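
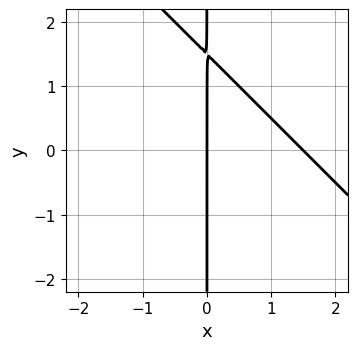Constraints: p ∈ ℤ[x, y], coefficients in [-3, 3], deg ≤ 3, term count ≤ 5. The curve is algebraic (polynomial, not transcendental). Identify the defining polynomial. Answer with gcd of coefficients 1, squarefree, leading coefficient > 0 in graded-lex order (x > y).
2*x^2 + 2*x*y - 3*x

(a) The degree is 2 — a generic line meets the curve in up to 2 points.
(b) Observable constraints: the visible y-axis segment lies entirely on the curve; it meets the x-axis at x = 0 (among the integer gridlines).
(c) Matching integer coefficients to the picture gives p.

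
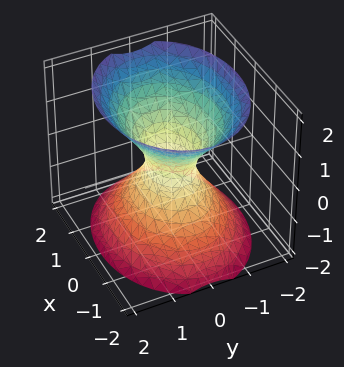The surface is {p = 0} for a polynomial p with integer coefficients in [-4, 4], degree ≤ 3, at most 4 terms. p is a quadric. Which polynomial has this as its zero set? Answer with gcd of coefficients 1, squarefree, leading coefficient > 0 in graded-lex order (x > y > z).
First, deg p = 2.
Then, symmetries: it's symmetric under y → −y, forcing even powers of y; it's symmetric under z → −z, forcing even powers of z; mirror symmetry x ↦ −x ⇒ only even powers of x.
Next, checking where it meets the axes: the surface avoids every integer z-axis point in the box.
Finally, assembling these constraints gives the stated polynomial.

2*x^2 + 3*y^2 - 2*z^2 - 1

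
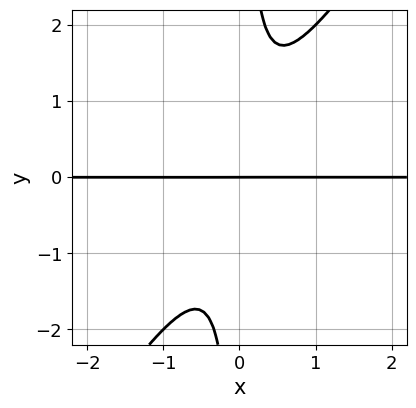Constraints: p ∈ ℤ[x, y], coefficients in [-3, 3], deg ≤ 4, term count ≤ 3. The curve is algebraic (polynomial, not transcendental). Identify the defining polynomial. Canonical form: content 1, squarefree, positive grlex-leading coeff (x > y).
1. The degree is 3 — no degree-2 curve has this shape.
2. Against the integer gridlines: one y-axis crossing is at y = 0; every point of the x-axis in the box is on the curve.
3. Assembling these constraints gives the stated polynomial.

3*x^2*y - 2*x*y^2 + y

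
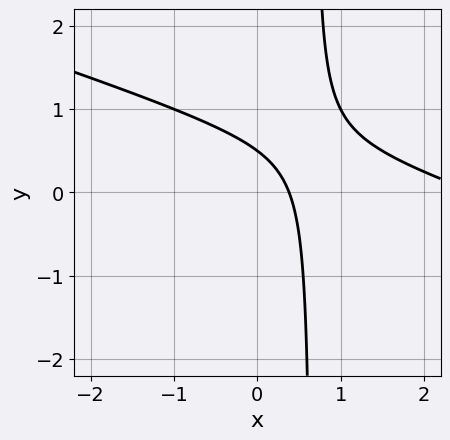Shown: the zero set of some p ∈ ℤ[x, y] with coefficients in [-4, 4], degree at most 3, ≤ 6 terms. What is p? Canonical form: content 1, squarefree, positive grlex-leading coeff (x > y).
1. deg p = 2. The shape is more complex than any degree-1 curve.
2. Putting this together gives p.

x^2 + 3*x*y - 3*x - 2*y + 1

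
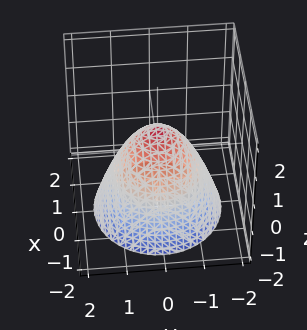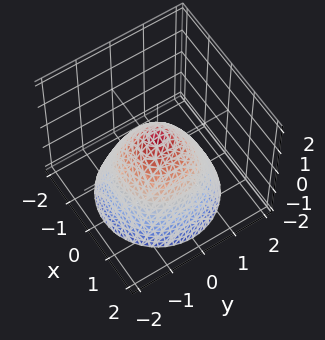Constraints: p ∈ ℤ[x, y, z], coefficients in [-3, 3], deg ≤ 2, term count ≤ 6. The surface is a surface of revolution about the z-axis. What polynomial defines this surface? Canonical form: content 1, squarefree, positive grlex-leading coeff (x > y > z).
3*x^2 + 3*y^2 + 3*z - 2

deg p = 2. No degree-1 surface has this shape.
Symmetries: rotational symmetry about the z-axis ⇒ p depends on x, y only through x² + y².
From the axis intercepts and sections: a circular section at z = 0 has radius between 0 and 1.
The integer polynomial consistent with all of this is the stated p.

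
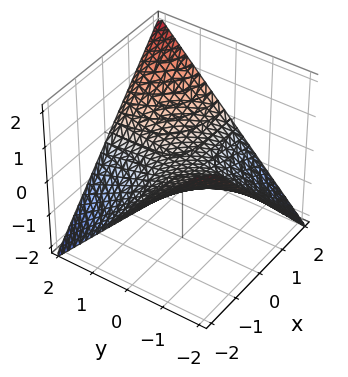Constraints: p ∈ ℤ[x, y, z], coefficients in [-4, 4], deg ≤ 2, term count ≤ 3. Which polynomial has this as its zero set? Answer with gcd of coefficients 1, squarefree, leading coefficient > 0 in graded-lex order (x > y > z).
x*y - 2*z

The degree is 2 — a saddle surface; a quadric.
Observable constraints: the visible x-axis segment lies entirely on the surface; it meets the z-axis at z = 0 (among the integer gridlines); every point of the y-axis in the box is on the surface.
Assembling these constraints gives the stated polynomial.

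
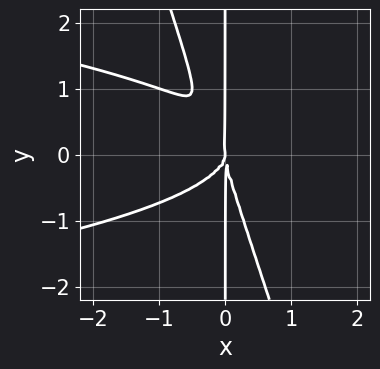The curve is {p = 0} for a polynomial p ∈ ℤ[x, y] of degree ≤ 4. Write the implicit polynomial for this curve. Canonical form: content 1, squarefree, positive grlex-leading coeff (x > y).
3*x^2*y^2 + x*y^3 + 2*x^3

First, the degree is 4 — no degree-3 curve has this shape.
Next, from the axis intercepts and sections: every point of the y-axis in the box is on the curve; it crosses the x-axis at the gridline x = 0.
Finally, these observations pin down the coefficients.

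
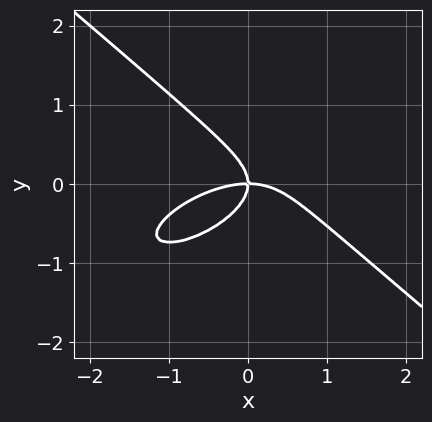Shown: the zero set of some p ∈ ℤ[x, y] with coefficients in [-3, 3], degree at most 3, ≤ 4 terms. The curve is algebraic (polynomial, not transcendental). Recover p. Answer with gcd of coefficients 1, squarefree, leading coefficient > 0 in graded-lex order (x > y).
First, deg p = 3.
Next, from the visible intercepts: it crosses the x-axis at the gridline x = 0; one y-axis crossing is at y = 0.
Finally, assembling these constraints gives the stated polynomial.

x^3 - x^2*y + 3*y^3 + 2*x*y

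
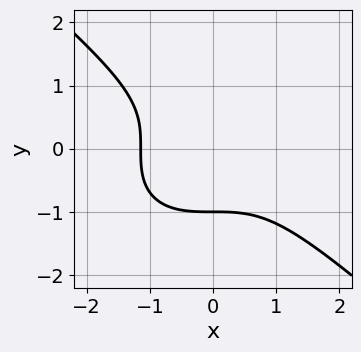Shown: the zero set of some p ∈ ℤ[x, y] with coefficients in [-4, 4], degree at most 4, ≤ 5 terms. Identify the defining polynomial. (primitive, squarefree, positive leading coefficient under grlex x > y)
2*x^3 + 3*y^3 + 3

Degree: a generic line meets the curve in up to 3 points, so deg p = 3.
From the axis intercepts and sections: one y-axis crossing is at y = -1.
Assembling these constraints gives the stated polynomial.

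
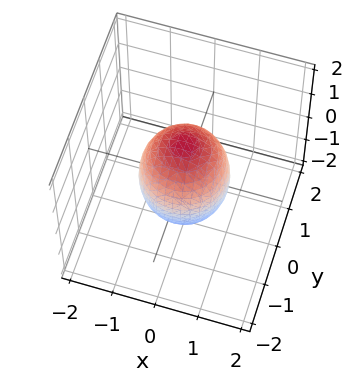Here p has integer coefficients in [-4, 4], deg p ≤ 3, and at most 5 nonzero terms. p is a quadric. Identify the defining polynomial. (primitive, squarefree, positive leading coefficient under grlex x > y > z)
2*x^2 + 2*y^2 + z^2 - 2

1. The degree is 2 — a closed, bounded, convex surface; a quadric.
2. Symmetry: every cross-section ⟂ z is a circle, so x, y appear only via x² + y²; the z ↦ −z reflection is a symmetry, so z appears only in even powers.
3. From the axis intercepts and sections: a circular section at z = -1 has radius between 0 and 1; the y-axis gridline crossings are at y ∈ {-1, 1}; the x-axis gridline crossings are at x ∈ {-1, 1}.
4. These observations pin down the coefficients.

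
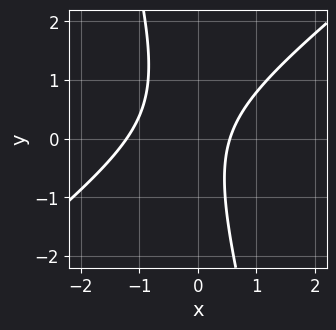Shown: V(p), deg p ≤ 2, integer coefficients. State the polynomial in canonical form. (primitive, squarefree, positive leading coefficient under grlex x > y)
1. deg p = 2. No degree-1 curve has this shape.
2. Observable constraints: it misses every integer gridline on the y-axis.
3. The integer polynomial consistent with all of this is the stated p.

3*x^2 - 3*x*y - y^2 + 2*x - 2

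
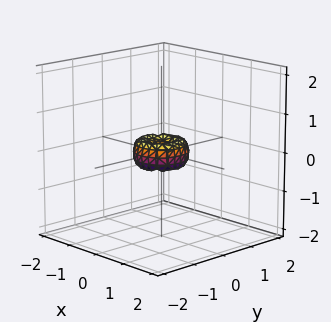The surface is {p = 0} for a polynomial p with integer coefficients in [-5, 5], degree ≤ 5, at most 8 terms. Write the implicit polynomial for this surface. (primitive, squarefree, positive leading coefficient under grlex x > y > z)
2*x^4 + 4*x^2*y^2 + 2*y^4 - x^2 - y^2 + z^2

First, deg p = 4.
Then, by symmetry, the surface is invariant under rotation about z: p = q(x² + y², z).
Then, from the visible intercepts: it meets the y-axis at y = 0 (among the integer gridlines); a circular section at z = 0 has radius between 0 and 1; one z-axis crossing is at z = 0.
Finally, these observations pin down the coefficients.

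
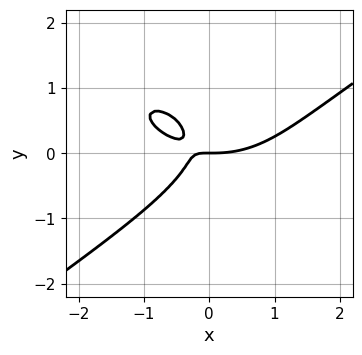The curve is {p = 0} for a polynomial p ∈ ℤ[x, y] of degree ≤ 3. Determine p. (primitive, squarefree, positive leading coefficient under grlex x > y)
x^3 - 3*y^3 - 3*x*y + y^2 - y

(a) The degree is 3 — a generic line meets the curve in up to 3 points.
(b) Reading off the gridlines: it crosses the y-axis at the gridline y = 0; it crosses the x-axis at the gridline x = 0.
(c) Together with the visible shape, these determine p as stated.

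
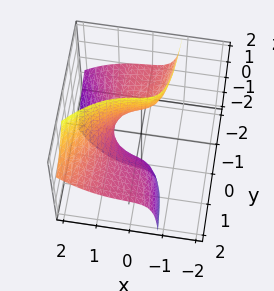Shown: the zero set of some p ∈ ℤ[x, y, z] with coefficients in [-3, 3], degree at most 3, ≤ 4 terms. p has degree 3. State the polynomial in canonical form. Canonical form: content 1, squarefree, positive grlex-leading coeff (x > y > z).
2*x^3 - 3*x*y*z - 3*y*z - 1

(a) The degree is 3 — the shape is more complex than any degree-2 surface.
(b) Checking where it meets the axes: it misses every integer gridline on the z-axis; it misses every integer gridline on the y-axis.
(c) Fitting integer coefficients to these (and the overall shape) gives p.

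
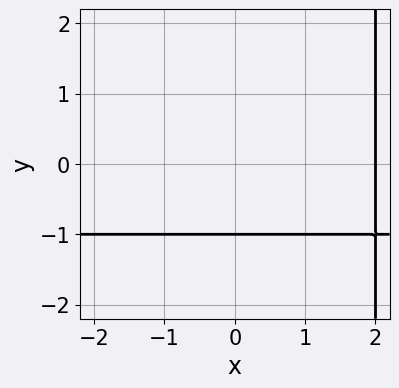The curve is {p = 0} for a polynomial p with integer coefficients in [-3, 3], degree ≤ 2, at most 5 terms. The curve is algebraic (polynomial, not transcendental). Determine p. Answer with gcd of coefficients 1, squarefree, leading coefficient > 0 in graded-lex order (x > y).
(a) The degree is 2 — the shape is more complex than any degree-1 curve.
(b) From the axis intercepts and sections: it meets the x-axis at x = 2 (among the integer gridlines); one y-axis crossing is at y = -1.
(c) Assembling these constraints gives the stated polynomial.

x*y + x - 2*y - 2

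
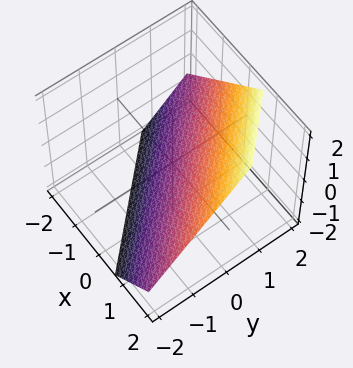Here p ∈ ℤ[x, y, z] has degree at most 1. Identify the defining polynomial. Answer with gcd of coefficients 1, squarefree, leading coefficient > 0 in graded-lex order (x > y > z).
3*x + 3*y - 3*z - 2

1. deg p = 1. Every cross-section is a straight line — this is a plane.
2. The integer polynomial consistent with all of this is the stated p.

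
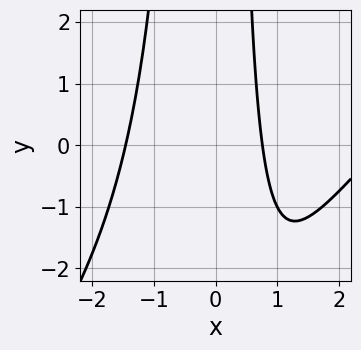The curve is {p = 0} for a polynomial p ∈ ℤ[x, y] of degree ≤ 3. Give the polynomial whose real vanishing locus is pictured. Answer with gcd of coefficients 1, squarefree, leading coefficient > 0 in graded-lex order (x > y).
x^3 - x^2*y - 2*x^2 - 3*x + 3

First, deg p = 3. No degree-2 curve has this shape.
Next, observable constraints: the curve avoids every integer y-axis point in the box.
Finally, assembling these constraints gives the stated polynomial.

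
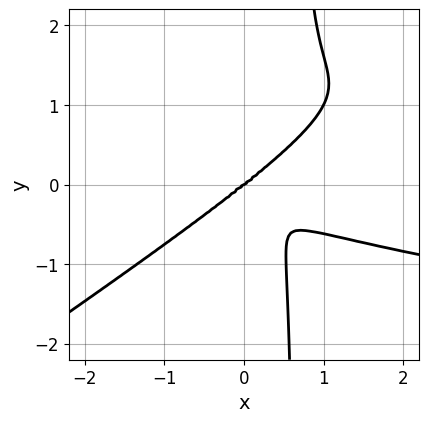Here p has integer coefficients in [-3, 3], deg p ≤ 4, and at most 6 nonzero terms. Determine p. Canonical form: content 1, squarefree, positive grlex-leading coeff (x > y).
First, degree: no degree-3 curve has this shape, so deg p = 4.
Next, from the visible intercepts: one x-axis crossing is at x = 0; it crosses the y-axis at the gridline y = 0.
Finally, together with the visible shape, these determine p as stated.

2*x^2*y^2 - 3*x*y^3 - x^3 + 2*y^3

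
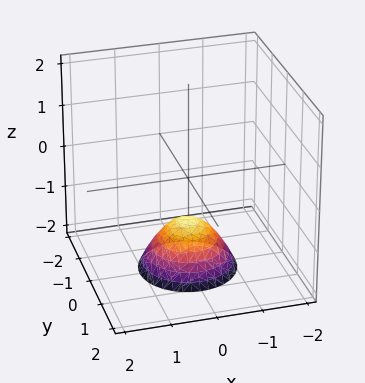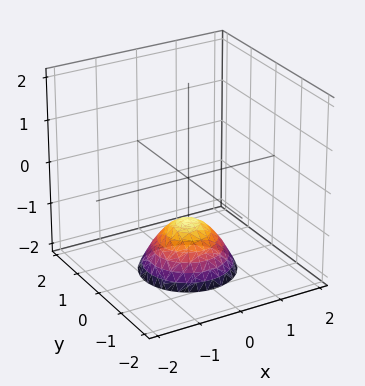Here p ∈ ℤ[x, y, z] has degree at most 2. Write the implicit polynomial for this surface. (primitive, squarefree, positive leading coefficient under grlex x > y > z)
x^2 + y^2 + z + 1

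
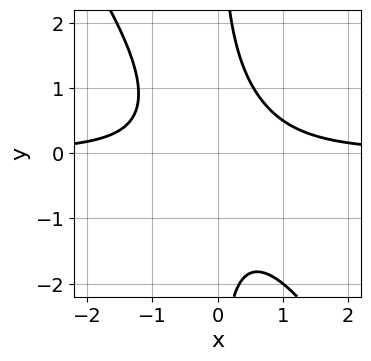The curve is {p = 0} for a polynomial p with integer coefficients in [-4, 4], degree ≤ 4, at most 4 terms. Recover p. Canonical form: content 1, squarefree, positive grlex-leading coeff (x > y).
3*x^2*y + 2*x*y^2 - 2

1. deg p = 3. The shape is more complex than any degree-2 curve.
2. From the visible intercepts: the curve avoids every integer y-axis point in the box; the curve avoids every integer x-axis point in the box.
3. Together with the visible shape, these determine p as stated.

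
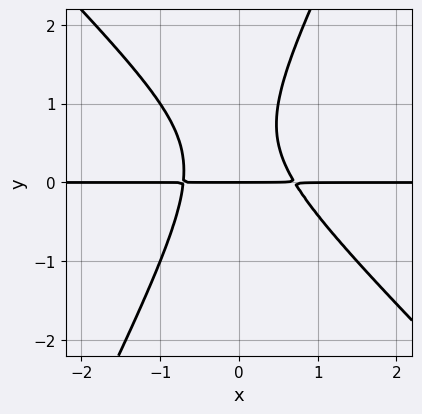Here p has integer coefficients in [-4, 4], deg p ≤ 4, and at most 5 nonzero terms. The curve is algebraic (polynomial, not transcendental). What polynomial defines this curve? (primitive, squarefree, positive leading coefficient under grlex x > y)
deg p = 3. A generic line meets the curve in up to 3 points.
Reading off the gridlines: it crosses the y-axis at the gridline y = 0; the visible x-axis segment lies entirely on the curve.
Matching integer coefficients to the picture gives p.

2*x^2*y + x*y^2 - y^3 + y^2 - y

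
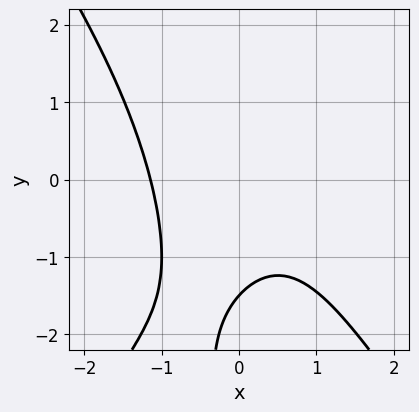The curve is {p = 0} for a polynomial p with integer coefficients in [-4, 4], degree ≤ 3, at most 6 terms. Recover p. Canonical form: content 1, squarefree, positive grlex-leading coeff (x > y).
deg p = 3.
Matching integer coefficients to the picture gives p.

2*x^3 - x*y^2 + 2*y + 3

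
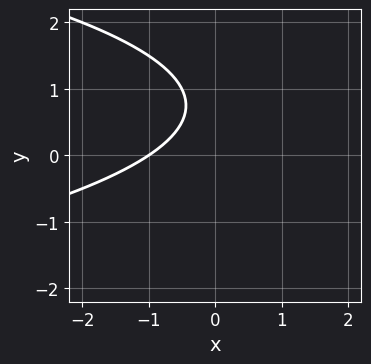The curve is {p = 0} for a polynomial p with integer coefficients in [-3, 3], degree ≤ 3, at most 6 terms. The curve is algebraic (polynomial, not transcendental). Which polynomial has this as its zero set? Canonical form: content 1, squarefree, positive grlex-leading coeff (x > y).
2*y^2 + 2*x - 3*y + 2

Degree: the shape is more complex than any degree-1 curve, so deg p = 2.
Reading off the gridlines: no y-intercept at any integer in the box; it crosses the x-axis at the gridline x = -1.
These observations pin down the coefficients.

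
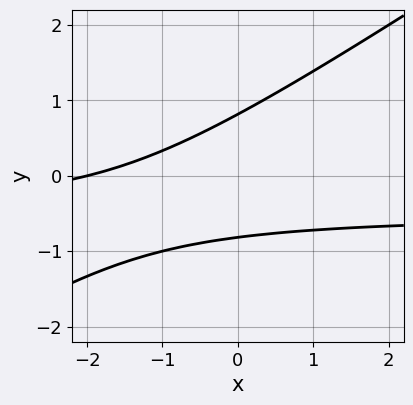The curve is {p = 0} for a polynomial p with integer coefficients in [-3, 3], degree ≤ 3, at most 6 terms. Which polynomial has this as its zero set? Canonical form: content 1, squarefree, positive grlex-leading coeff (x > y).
2*x*y - 3*y^2 + x + 2

Degree: no degree-1 curve has this shape, so deg p = 2.
Observable constraints: one x-axis crossing is at x = -2.
Fitting integer coefficients to these (and the overall shape) gives p.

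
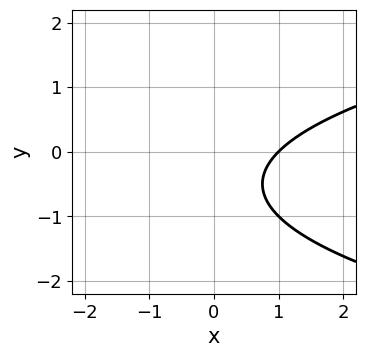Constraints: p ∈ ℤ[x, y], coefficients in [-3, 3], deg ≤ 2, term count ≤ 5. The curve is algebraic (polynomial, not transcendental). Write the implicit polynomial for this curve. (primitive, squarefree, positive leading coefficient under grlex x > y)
y^2 - x + y + 1

(a) deg p = 2.
(b) Checking where it meets the axes: the curve avoids every integer y-axis point in the box; it meets the x-axis at x = 1 (among the integer gridlines).
(c) Assembling these constraints gives the stated polynomial.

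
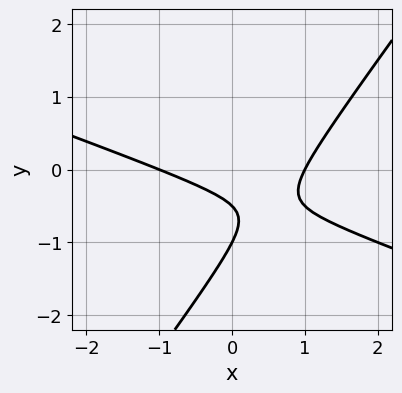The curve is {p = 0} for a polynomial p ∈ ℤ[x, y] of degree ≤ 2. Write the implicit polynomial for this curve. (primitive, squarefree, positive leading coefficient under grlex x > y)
x^2 + 2*x*y - 2*y^2 - 3*y - 1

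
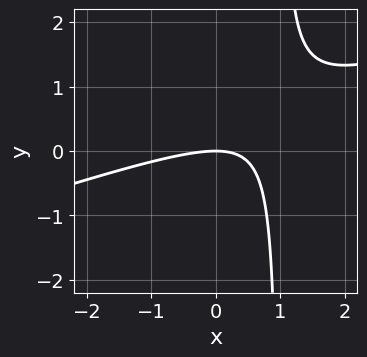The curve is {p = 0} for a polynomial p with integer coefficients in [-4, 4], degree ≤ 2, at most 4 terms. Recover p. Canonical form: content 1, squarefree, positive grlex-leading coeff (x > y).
x^2 - 3*x*y + 3*y

(a) Degree: a generic line meets the curve in up to 2 points, so deg p = 2.
(b) Reading off the gridlines: it crosses the x-axis at the gridline x = 0; it meets the y-axis at y = 0 (among the integer gridlines).
(c) Solving for integer coefficients yields p as stated.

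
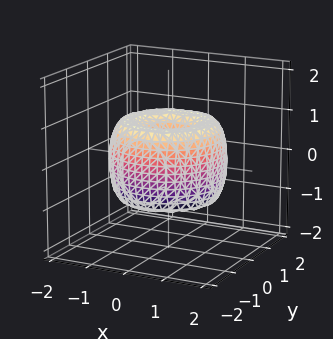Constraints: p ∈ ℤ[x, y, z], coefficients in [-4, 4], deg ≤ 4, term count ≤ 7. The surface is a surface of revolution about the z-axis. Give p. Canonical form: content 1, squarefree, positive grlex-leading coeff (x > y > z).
First, deg p = 4. No degree-3 surface has this shape.
Next, symmetry: every cross-section ⟂ z is a circle, so x, y appear only via x² + y².
Then, from the visible intercepts: a circular section at z = 0 has radius between 1 and 2; it crosses the z-axis at the gridline z = 0; one y-axis crossing is at y = 0.
Finally, solving for integer coefficients yields p as stated.

x^4 + 2*x^2*y^2 + y^4 - 2*x^2 - 2*y^2 + z^2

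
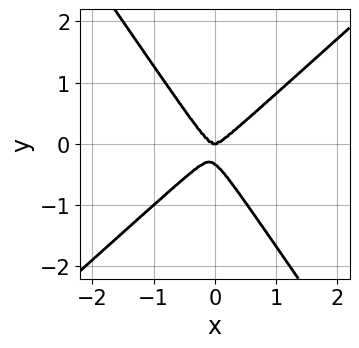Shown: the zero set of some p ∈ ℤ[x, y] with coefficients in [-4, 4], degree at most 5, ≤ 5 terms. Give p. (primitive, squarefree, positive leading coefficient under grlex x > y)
x^4 + 3*x^2*y^2 - 2*x*y^3 - 3*y^4 - y^3

1. deg p = 4. No degree-3 curve has this shape.
2. Checking where it meets the axes: it meets the y-axis at y = 0 (among the integer gridlines); one x-axis crossing is at x = 0.
3. Together with the visible shape, these determine p as stated.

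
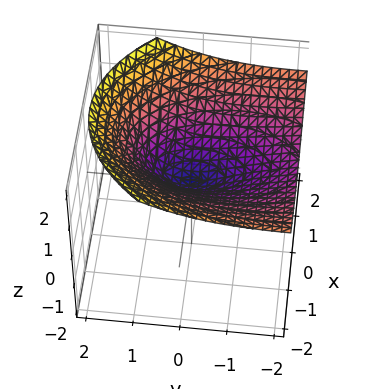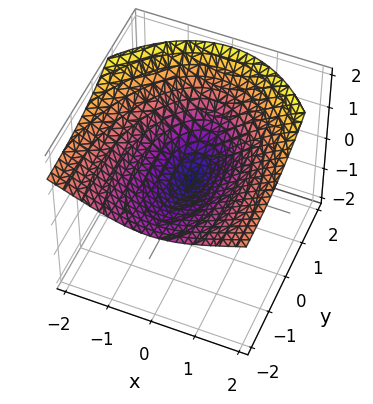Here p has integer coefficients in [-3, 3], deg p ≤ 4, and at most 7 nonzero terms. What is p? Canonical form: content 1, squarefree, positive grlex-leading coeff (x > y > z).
2*y*z^2 - 2*z^3 + 3*x^2 + y^2 - 2*z

Degree: no degree-2 surface has this shape, so deg p = 3.
From the axis intercepts and sections: it meets the z-axis at z = 0 (among the integer gridlines); it crosses the y-axis at the gridline y = 0; one x-axis crossing is at x = 0.
Assembling these constraints gives the stated polynomial.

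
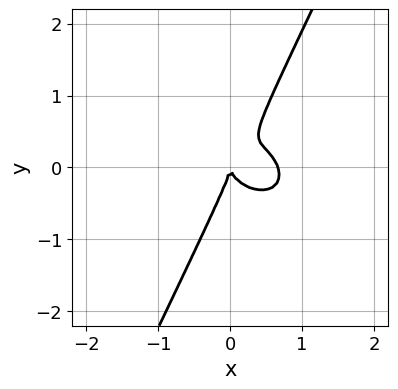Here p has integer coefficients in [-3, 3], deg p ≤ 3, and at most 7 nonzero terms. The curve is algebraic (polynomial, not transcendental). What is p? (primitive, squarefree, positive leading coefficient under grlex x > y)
(a) deg p = 3. A generic line meets the curve in up to 3 points.
(b) From the visible intercepts: it crosses the y-axis at the gridline y = 0; it meets the x-axis at x = 0 (among the integer gridlines).
(c) These observations pin down the coefficients.

3*x^3 + x^2*y + 3*x*y^2 - 2*y^3 - 2*x^2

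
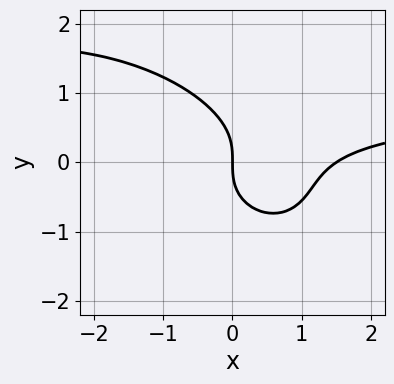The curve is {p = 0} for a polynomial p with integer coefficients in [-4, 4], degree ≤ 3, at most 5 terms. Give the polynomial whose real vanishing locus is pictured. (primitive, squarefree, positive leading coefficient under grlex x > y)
1. deg p = 3.
2. From the visible intercepts: one x-axis crossing is at x = 0; it crosses the y-axis at the gridline y = 0.
3. Solving for integer coefficients yields p as stated.

2*x^2*y + 2*x*y^2 + 3*y^3 - 2*x^2 + 3*x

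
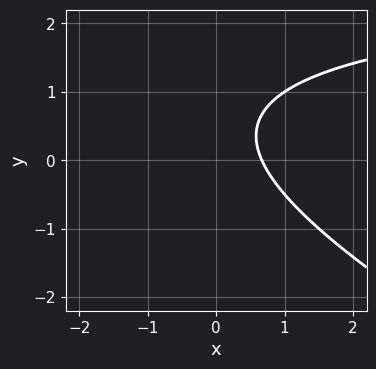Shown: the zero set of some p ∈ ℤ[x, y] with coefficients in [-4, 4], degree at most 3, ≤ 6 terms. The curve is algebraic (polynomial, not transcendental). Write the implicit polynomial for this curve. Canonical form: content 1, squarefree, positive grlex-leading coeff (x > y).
The degree is 2 — the shape is more complex than any degree-1 curve.
Checking where it meets the axes: it misses every integer gridline on the y-axis.
Matching integer coefficients to the picture gives p.

x*y + 2*y^2 - 3*x - 2*y + 2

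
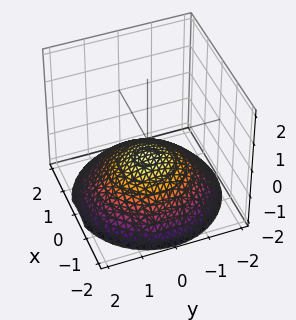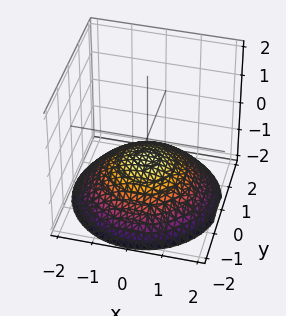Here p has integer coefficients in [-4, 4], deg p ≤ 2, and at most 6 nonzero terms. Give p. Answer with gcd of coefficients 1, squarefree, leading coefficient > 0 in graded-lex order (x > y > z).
First, deg p = 2. No degree-1 surface has this shape.
Then, symmetries: rotational symmetry about the z-axis ⇒ p depends on x, y only through x² + y².
Next, checking where it meets the axes: a circular section at z = -1 has radius exactly 1; no y-intercept at any integer in the box; no x-intercept at any integer in the box.
Finally, the integer polynomial consistent with all of this is the stated p.

x^2 + y^2 + 3*z + 2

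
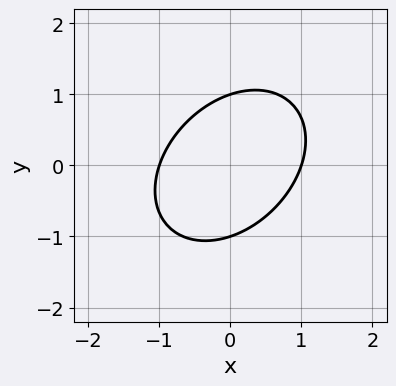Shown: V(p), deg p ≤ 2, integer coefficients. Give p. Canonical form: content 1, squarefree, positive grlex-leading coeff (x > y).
3*x^2 - 2*x*y + 3*y^2 - 3

Degree: the shape is more complex than any degree-1 curve, so deg p = 2.
Observable constraints: among the integer gridlines, it crosses the x-axis at x ∈ {-1, 1}; among the integer gridlines, it crosses the y-axis at y ∈ {-1, 1}.
These observations pin down the coefficients.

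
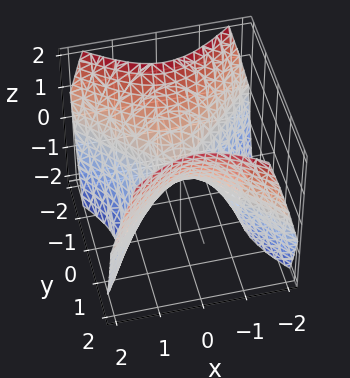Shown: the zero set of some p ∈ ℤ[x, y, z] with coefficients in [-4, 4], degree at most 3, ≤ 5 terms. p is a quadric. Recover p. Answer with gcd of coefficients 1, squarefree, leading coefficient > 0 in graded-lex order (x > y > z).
x^2 - y^2 + z

(a) deg p = 2. A hyperbolic paraboloid; a quadric.
(b) Symmetries: the y ↦ −y reflection is a symmetry, so y appears only in even powers; it's symmetric under x → −x, forcing even powers of x.
(c) Observable constraints: one x-axis crossing is at x = 0; one y-axis crossing is at y = 0; it crosses the z-axis at the gridline z = 0.
(d) Putting this together gives p.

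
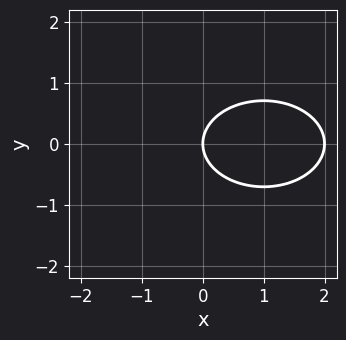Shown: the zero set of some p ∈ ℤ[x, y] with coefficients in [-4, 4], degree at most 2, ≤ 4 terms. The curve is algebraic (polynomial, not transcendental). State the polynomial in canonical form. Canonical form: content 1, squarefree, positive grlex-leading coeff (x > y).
x^2 + 2*y^2 - 2*x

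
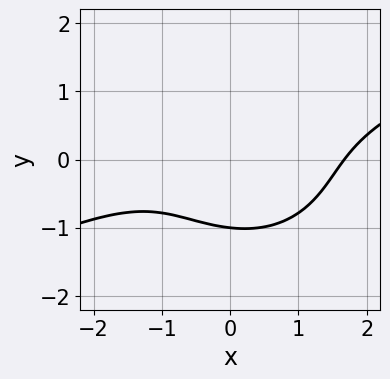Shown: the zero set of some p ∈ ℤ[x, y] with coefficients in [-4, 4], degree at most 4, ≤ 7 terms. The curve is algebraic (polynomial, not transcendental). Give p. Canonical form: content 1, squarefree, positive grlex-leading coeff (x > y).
x^3 - 2*x^2*y - 3*y^3 - x - 3

Degree: the shape is more complex than any degree-2 curve, so deg p = 3.
Observable constraints: one y-axis crossing is at y = -1.
Assembling these constraints gives the stated polynomial.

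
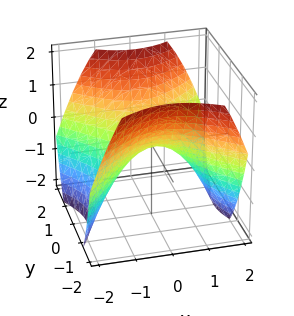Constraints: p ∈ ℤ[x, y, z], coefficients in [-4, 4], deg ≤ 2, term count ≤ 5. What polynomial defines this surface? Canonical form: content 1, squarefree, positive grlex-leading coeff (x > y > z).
deg p = 2. A hyperbolic paraboloid; a quadric.
Symmetries: mirror symmetry x ↦ −x ⇒ only even powers of x; it's symmetric under y → −y, forcing even powers of y.
Observable constraints: one x-axis crossing is at x = 0; it crosses the y-axis at the gridline y = 0.
Putting this together gives p.

2*x^2 - 2*y^2 + 3*z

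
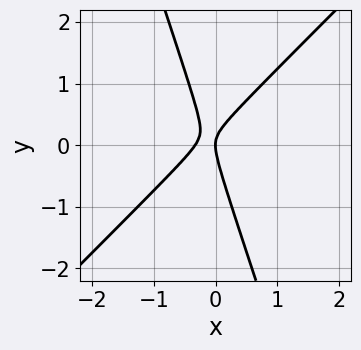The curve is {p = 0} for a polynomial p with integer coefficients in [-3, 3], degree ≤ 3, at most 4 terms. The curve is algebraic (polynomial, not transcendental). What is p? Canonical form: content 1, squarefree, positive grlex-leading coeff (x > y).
(a) Degree: the shape is more complex than any degree-1 curve, so deg p = 2.
(b) Against the integer gridlines: one x-axis crossing is at x = 0; it crosses the y-axis at the gridline y = 0.
(c) Putting this together gives p.

3*x^2 - 2*x*y - y^2 + x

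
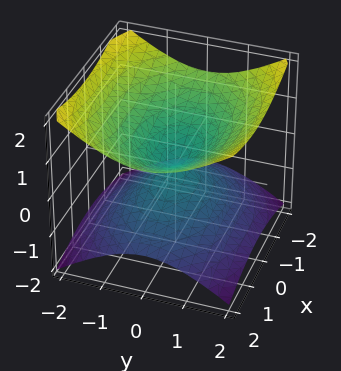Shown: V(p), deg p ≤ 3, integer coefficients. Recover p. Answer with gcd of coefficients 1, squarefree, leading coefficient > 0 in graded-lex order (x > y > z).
x^2 + 2*y^2 - 3*z^2

1. deg p = 2. Two nappes meeting at a single point; a quadric.
2. Symmetries: it's symmetric under y → −y, forcing even powers of y; mirror symmetry x ↦ −x ⇒ only even powers of x; the z ↦ −z reflection is a symmetry, so z appears only in even powers.
3. Against the integer gridlines: it crosses the z-axis at the gridline z = 0; one y-axis crossing is at y = 0; one x-axis crossing is at x = 0.
4. These observations pin down the coefficients.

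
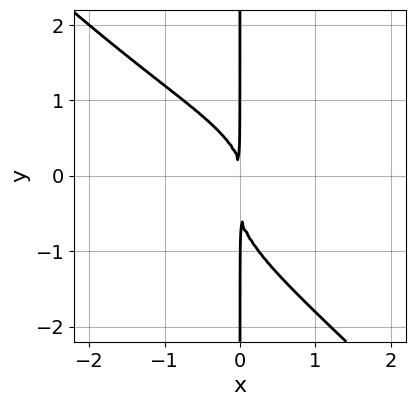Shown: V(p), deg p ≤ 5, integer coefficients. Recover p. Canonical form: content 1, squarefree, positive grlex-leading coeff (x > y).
2*x^2*y^2 + 2*x*y^3 + x*y^2 + 2*x^2

1. The degree is 4 — a generic line meets the curve in up to 4 points.
2. Against the integer gridlines: every point of the y-axis in the box is on the curve.
3. Putting this together gives p.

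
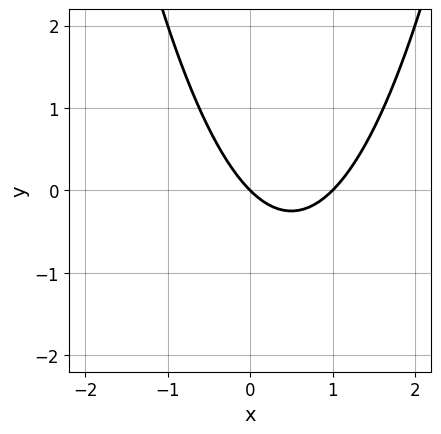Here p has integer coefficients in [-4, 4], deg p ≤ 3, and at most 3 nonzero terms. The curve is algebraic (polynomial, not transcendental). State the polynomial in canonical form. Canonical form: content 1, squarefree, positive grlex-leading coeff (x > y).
First, the degree is 2 — the shape is more complex than any degree-1 curve.
Next, from the axis intercepts and sections: among the integer gridlines, it crosses the x-axis at x ∈ {0, 1}; one y-axis crossing is at y = 0.
Finally, matching integer coefficients to the picture gives p.

x^2 - x - y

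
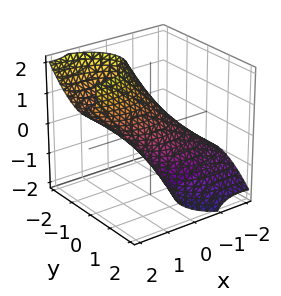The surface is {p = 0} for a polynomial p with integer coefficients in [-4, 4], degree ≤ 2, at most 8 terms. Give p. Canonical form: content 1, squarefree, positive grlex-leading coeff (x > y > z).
x^2 - 2*x*z + 2*y^2 + 2*y*z + z^2 - 1

deg p = 2. The shape is more complex than any degree-1 surface.
From the axis intercepts and sections: among the integer gridlines, it crosses the x-axis at x ∈ {-1, 1}; among the integer gridlines, it crosses the z-axis at z ∈ {-1, 1}.
Together with the visible shape, these determine p as stated.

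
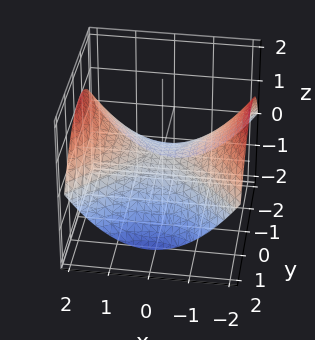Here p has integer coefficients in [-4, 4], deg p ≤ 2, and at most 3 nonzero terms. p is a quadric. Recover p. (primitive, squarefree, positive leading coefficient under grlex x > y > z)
x^2 - y^2 - 3*z

First, deg p = 2. A saddle surface; a quadric.
Then, symmetries: mirror symmetry x ↦ −x ⇒ only even powers of x; the y ↦ −y reflection is a symmetry, so y appears only in even powers.
Next, from the axis intercepts and sections: it crosses the z-axis at the gridline z = 0; one y-axis crossing is at y = 0; one x-axis crossing is at x = 0.
Finally, the integer polynomial consistent with all of this is the stated p.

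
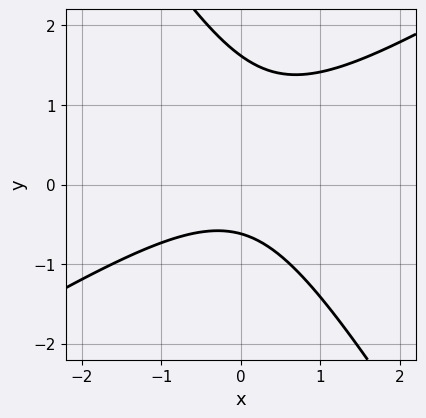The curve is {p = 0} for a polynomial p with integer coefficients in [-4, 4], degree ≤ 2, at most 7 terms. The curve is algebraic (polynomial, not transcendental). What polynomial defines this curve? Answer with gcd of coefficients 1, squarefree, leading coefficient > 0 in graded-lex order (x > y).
1. deg p = 2.
2. Observable constraints: it misses every integer gridline on the x-axis.
3. Solving for integer coefficients yields p as stated.

x^2 - x*y - y^2 + y + 1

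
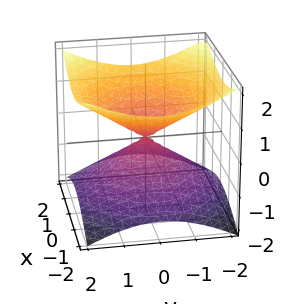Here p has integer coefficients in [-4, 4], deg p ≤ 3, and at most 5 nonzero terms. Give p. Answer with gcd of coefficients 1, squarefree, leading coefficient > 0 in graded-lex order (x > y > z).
x^2 + y^2 - 2*z^2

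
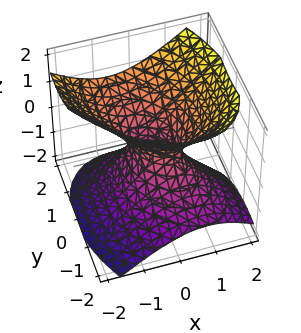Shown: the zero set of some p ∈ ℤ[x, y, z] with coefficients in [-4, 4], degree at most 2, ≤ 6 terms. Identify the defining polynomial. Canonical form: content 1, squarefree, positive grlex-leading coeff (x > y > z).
(a) Degree: the shape is more complex than any degree-1 surface, so deg p = 2.
(b) Checking where it meets the axes: the surface avoids every integer z-axis point in the box.
(c) The integer polynomial consistent with all of this is the stated p.

3*x^2 + 2*x*y + 2*y^2 - 2*y*z - 3*z^2 - 1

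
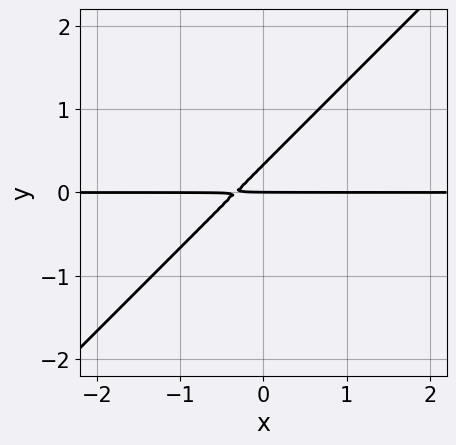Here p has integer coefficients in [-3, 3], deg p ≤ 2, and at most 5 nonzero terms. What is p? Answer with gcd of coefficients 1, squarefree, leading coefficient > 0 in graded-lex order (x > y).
1. Degree: a generic line meets the curve in up to 2 points, so deg p = 2.
2. From the axis intercepts and sections: the visible x-axis segment lies entirely on the curve; one y-axis crossing is at y = 0.
3. These observations pin down the coefficients.

3*x*y - 3*y^2 + y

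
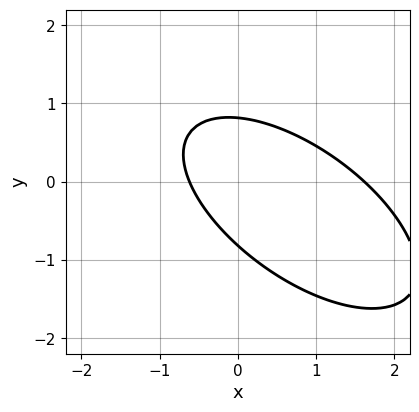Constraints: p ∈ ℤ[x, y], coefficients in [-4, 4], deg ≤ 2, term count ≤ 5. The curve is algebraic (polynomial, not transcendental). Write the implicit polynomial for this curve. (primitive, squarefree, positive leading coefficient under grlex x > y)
2*x^2 + 3*x*y + 3*y^2 - 2*x - 2

The degree is 2 — the shape is more complex than any degree-1 curve.
Solving for integer coefficients yields p as stated.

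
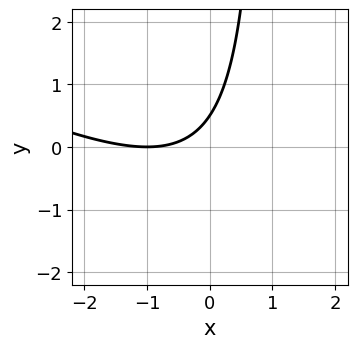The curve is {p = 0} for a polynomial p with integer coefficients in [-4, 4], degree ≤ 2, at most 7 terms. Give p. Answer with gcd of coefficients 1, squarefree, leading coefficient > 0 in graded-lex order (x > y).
x^2 + 2*x*y + 2*x - 2*y + 1

1. deg p = 2. A generic line meets the curve in up to 2 points.
2. From the visible intercepts: one x-axis crossing is at x = -1.
3. Assembling these constraints gives the stated polynomial.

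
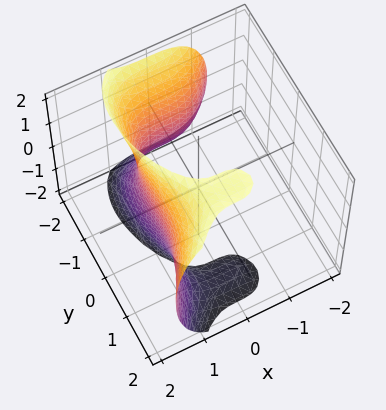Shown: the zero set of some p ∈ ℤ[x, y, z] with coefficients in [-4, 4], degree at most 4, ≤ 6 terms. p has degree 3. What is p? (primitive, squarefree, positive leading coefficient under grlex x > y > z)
deg p = 3. The shape is more complex than any degree-2 surface.
From the visible intercepts: no z-intercept at any integer in the box; one x-axis crossing is at x = 1.
Together with the visible shape, these determine p as stated.

3*x^3 - y^3 + y*z^2 - 3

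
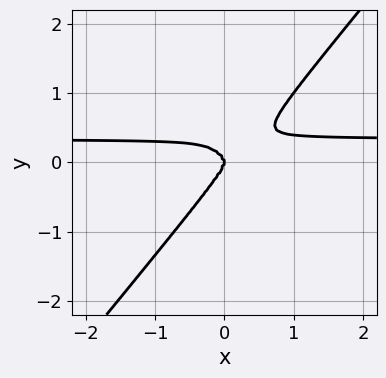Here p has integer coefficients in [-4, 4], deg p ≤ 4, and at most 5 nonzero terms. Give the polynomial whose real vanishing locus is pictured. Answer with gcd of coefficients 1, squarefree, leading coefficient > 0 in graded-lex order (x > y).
3*x^3*y - x^2*y^2 - y^4 - x^3

deg p = 4. No degree-3 curve has this shape.
Reading off the gridlines: it meets the x-axis at x = 0 (among the integer gridlines); it meets the y-axis at y = 0 (among the integer gridlines).
Fitting integer coefficients to these (and the overall shape) gives p.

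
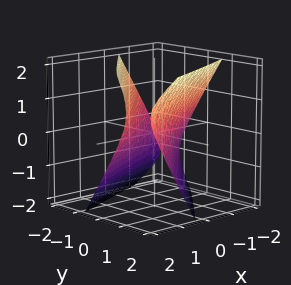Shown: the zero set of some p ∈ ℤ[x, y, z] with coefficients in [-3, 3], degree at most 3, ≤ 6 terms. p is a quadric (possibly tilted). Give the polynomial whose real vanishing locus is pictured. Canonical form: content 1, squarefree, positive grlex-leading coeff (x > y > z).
First, I count 2 distinct pieces. They look like related sheets of one shape, so recover p as a whole.
Then, the degree is 2 — no degree-1 surface has this shape.
Next, against the integer gridlines: the x-axis gridline crossings are at x ∈ {-1, 1}; it misses every integer gridline on the z-axis.
Finally, the integer polynomial consistent with all of this is the stated p.

x^2 - 3*x*y + x*z + 2*y^2 - z^2 - 1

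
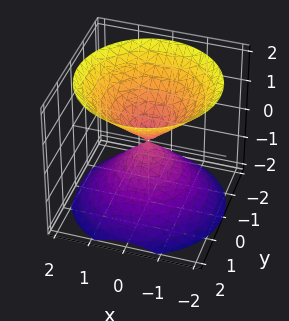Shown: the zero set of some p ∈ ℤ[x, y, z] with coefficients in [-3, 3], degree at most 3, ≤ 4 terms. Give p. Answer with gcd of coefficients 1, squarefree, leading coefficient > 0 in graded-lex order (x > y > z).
x^2 + y^2 - z^2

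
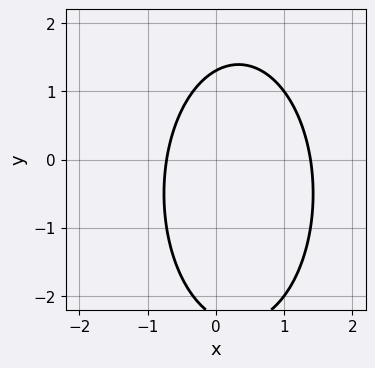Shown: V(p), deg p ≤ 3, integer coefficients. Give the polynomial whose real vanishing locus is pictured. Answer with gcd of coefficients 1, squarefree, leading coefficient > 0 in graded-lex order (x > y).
3*x^2 + y^2 - 2*x + y - 3

First, the degree is 2 — the shape is more complex than any degree-1 curve.
Finally, the integer polynomial consistent with all of this is the stated p.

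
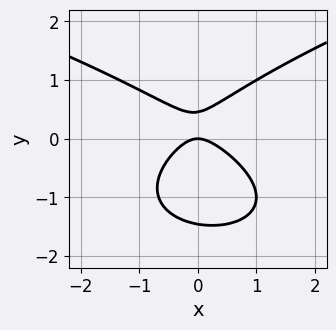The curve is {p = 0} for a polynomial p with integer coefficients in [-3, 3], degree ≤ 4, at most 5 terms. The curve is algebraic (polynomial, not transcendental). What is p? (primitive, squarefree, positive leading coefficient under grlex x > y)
Degree: no degree-2 curve has this shape, so deg p = 3.
Checking where it meets the axes: it meets the y-axis at y = 0 (among the integer gridlines); it crosses the x-axis at the gridline x = 0.
Fitting integer coefficients to these (and the overall shape) gives p.

3*y^3 - 3*x^2 - x*y + 3*y^2 - 2*y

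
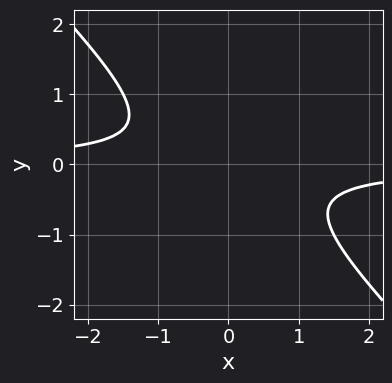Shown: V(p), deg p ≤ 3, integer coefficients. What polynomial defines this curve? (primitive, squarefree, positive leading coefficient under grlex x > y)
2*x*y + 2*y^2 + 1

The degree is 2 — a generic line meets the curve in up to 2 points.
Observable constraints: no x-intercept at any integer in the box; the curve avoids every integer y-axis point in the box.
These observations pin down the coefficients.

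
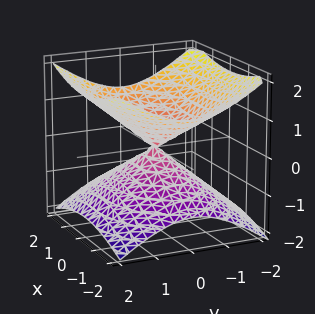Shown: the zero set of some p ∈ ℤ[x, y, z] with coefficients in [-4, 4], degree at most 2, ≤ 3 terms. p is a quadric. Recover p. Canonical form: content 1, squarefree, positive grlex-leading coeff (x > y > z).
(a) The degree is 2 — a double cone through the origin; a quadric.
(b) Symmetries: it's symmetric under x → −x, forcing even powers of x; it's symmetric under y → −y, forcing even powers of y; mirror symmetry z ↦ −z ⇒ only even powers of z.
(c) Checking where it meets the axes: one x-axis crossing is at x = 0; it crosses the z-axis at the gridline z = 0.
(d) Matching integer coefficients to the picture gives p.

x^2 + 2*y^2 - 3*z^2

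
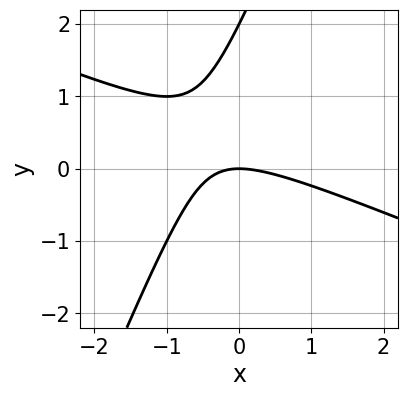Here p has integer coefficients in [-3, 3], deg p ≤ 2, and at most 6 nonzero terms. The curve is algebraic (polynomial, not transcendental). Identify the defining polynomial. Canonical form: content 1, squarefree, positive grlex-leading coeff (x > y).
(a) Degree: a generic line meets the curve in up to 2 points, so deg p = 2.
(b) Observable constraints: among the integer gridlines, it crosses the y-axis at y ∈ {0, 2}; it meets the x-axis at x = 0 (among the integer gridlines).
(c) Putting this together gives p.

x^2 + 2*x*y - y^2 + 2*y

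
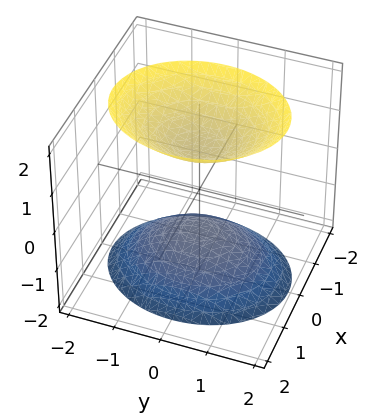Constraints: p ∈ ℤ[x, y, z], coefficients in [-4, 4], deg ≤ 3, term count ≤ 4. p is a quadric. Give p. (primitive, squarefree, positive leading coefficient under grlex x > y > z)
The picture has 2 separate pieces.
The degree is 2 — two sheets facing apart; a quadric.
Symmetries: mirror symmetry y ↦ −y ⇒ only even powers of y; mirror symmetry z ↦ −z ⇒ only even powers of z; mirror symmetry x ↦ −x ⇒ only even powers of x.
From the axis intercepts and sections: the surface avoids every integer x-axis point in the box; the z-axis gridline crossings are at z ∈ {-1, 1}; the surface avoids every integer y-axis point in the box.
These observations pin down the coefficients.

3*x^2 + 2*y^2 - 2*z^2 + 2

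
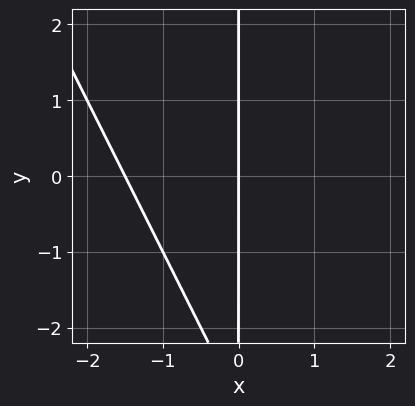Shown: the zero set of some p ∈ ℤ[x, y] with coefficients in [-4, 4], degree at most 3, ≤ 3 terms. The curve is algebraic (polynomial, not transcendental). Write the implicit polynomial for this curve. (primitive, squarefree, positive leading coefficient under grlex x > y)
2*x^2 + x*y + 3*x

First, degree: no degree-1 curve has this shape, so deg p = 2.
Next, from the axis intercepts and sections: one x-axis crossing is at x = 0; every point of the y-axis in the box is on the curve.
Finally, solving for integer coefficients yields p as stated.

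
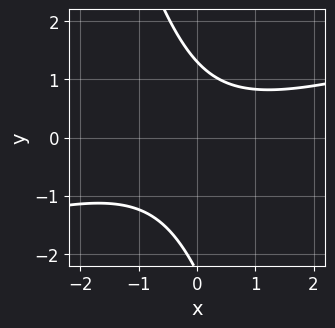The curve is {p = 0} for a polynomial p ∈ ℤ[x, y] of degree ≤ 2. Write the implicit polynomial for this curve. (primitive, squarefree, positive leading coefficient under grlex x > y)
x^2 - 3*x*y - y^2 - y + 3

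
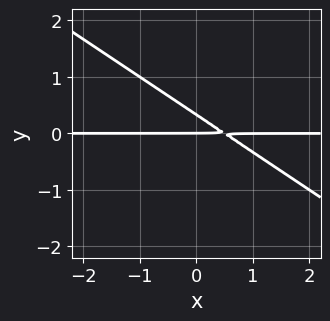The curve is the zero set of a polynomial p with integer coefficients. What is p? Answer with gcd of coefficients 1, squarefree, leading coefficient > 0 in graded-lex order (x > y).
2*x*y + 3*y^2 - y

First, deg p = 2.
Then, from the axis intercepts and sections: it meets the y-axis at y = 0 (among the integer gridlines); every point of the x-axis in the box is on the curve.
Finally, the integer polynomial consistent with all of this is the stated p.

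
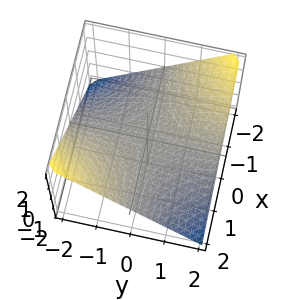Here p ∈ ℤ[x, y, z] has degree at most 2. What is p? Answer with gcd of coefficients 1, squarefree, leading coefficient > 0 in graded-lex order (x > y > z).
x*y + 2*z

First, the degree is 2 — a saddle surface; a quadric.
Then, reading off the gridlines: every point of the x-axis in the box is on the surface; every point of the y-axis in the box is on the surface; it meets the z-axis at z = 0 (among the integer gridlines).
Finally, assembling these constraints gives the stated polynomial.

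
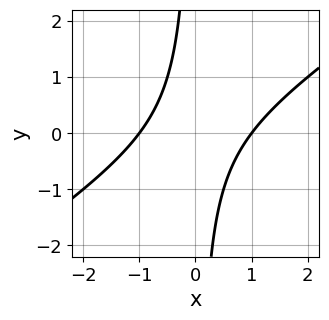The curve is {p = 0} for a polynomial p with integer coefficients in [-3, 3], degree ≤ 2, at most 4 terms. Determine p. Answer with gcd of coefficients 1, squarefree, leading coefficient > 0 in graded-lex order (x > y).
(a) deg p = 2.
(b) From the axis intercepts and sections: among the integer gridlines, it crosses the x-axis at x ∈ {-1, 1}; the curve avoids every integer y-axis point in the box.
(c) These observations pin down the coefficients.

2*x^2 - 3*x*y - 2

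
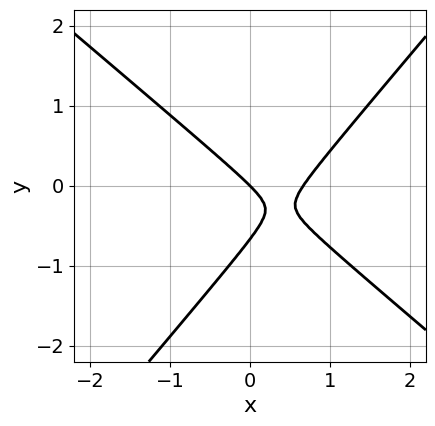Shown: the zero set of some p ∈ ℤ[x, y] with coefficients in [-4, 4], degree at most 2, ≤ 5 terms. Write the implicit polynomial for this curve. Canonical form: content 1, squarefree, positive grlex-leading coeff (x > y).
3*x^2 + x*y - 3*y^2 - 2*x - 2*y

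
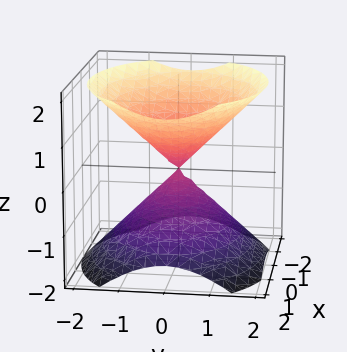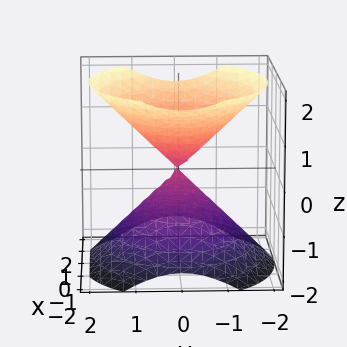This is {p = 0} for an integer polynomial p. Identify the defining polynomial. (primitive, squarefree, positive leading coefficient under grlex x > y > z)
First, I count 2 distinct pieces. Treating them together as one polynomial.
Next, degree: a double cone through the origin; a quadric, so deg p = 2.
Next, symmetries: it's symmetric under y → −y, forcing even powers of y; it's symmetric under z → −z, forcing even powers of z; mirror symmetry x ↦ −x ⇒ only even powers of x.
Then, observable constraints: one y-axis crossing is at y = 0; it meets the z-axis at z = 0 (among the integer gridlines).
Finally, solving for integer coefficients yields p as stated.

2*x^2 + 3*y^2 - 3*z^2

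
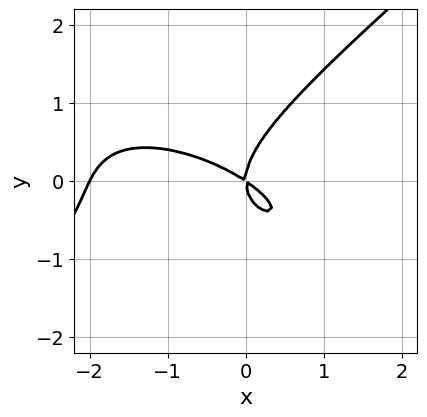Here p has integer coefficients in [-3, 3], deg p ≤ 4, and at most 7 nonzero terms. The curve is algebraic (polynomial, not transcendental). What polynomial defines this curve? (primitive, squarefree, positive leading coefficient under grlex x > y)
x^3 + x^2*y - 3*y^3 + 2*x^2 + 3*x*y

1. Degree: no degree-2 curve has this shape, so deg p = 3.
2. Checking where it meets the axes: among the integer gridlines, it crosses the x-axis at x ∈ {-2, 0}; it crosses the y-axis at the gridline y = 0.
3. Assembling these constraints gives the stated polynomial.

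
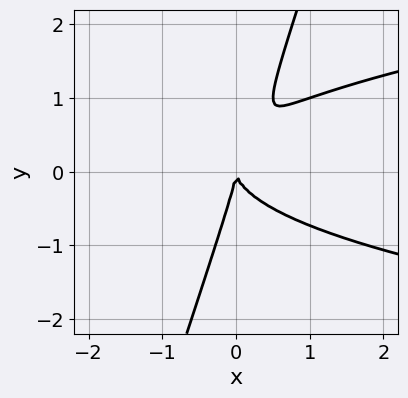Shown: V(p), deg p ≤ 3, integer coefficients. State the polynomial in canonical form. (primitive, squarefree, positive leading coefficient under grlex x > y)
1. deg p = 3. The shape is more complex than any degree-2 curve.
2. Observable constraints: it crosses the y-axis at the gridline y = 0; one x-axis crossing is at x = 0.
3. Matching integer coefficients to the picture gives p.

3*x*y^2 - y^3 - 2*x^2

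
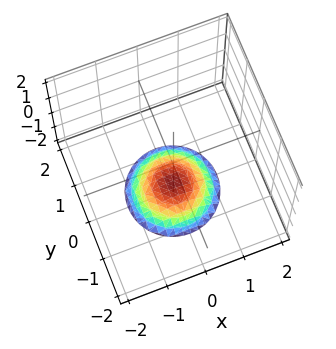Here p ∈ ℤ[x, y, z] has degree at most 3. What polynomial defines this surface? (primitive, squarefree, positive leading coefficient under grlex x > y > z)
First, the degree is 2 — a generic line meets the surface in up to 2 points.
Then, by symmetry, every cross-section ⟂ z is a circle, so x, y appear only via x² + y².
Next, from the axis intercepts and sections: the surface avoids every integer x-axis point in the box; no y-intercept at any integer in the box; a circular section at z = -2 has radius exactly 1.
Finally, these observations pin down the coefficients.

x^2 + y^2 + 2*z + 3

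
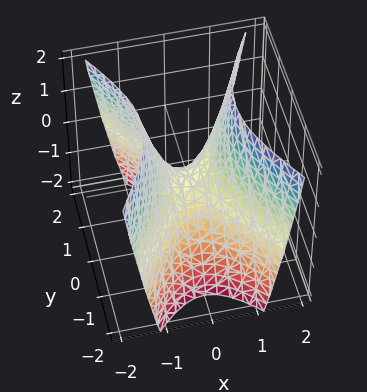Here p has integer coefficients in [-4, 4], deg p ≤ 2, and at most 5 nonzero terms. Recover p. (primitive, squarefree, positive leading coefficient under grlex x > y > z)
2*x^2 - y^2 - z

First, degree: a saddle surface; a quadric, so deg p = 2.
Then, symmetries: it's symmetric under y → −y, forcing even powers of y; the x ↦ −x reflection is a symmetry, so x appears only in even powers.
Next, observable constraints: one x-axis crossing is at x = 0; one y-axis crossing is at y = 0; it crosses the z-axis at the gridline z = 0.
Finally, together with the visible shape, these determine p as stated.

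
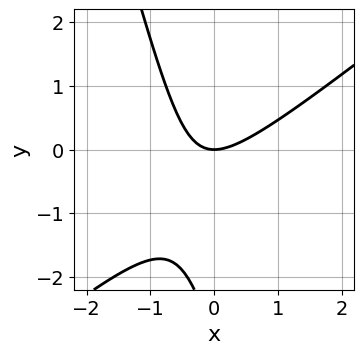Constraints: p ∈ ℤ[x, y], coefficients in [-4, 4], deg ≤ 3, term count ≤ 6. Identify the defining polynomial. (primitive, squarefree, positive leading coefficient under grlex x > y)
1. The degree is 2 — a generic line meets the curve in up to 2 points.
2. From the axis intercepts and sections: one y-axis crossing is at y = 0; it meets the x-axis at x = 0 (among the integer gridlines).
3. Matching integer coefficients to the picture gives p.

3*x^2 - 3*x*y - y^2 - 3*y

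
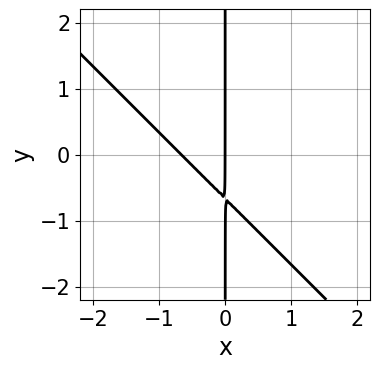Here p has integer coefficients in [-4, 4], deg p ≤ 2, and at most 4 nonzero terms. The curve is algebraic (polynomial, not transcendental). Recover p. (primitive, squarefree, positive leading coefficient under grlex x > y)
3*x^2 + 3*x*y + 2*x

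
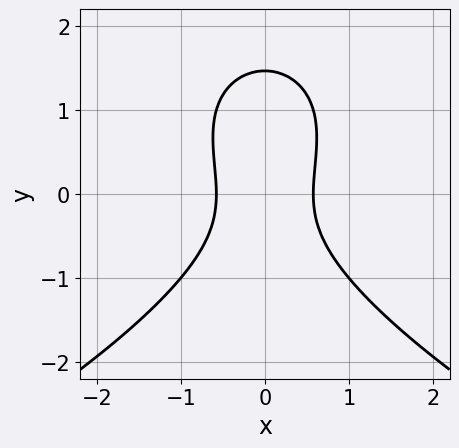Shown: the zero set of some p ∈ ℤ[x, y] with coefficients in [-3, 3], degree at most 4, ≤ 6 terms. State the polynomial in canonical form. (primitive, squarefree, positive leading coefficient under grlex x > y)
y^3 + 3*x^2 - y^2 - 1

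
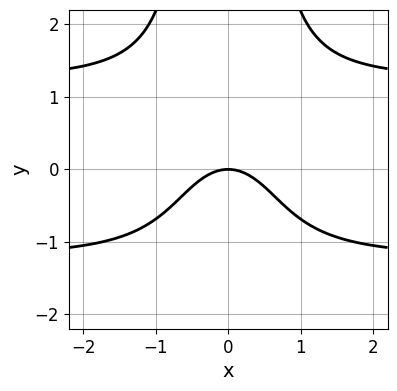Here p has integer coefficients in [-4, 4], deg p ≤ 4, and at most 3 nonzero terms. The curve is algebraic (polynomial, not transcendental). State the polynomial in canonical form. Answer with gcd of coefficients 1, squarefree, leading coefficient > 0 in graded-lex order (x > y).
The degree is 4 — no degree-3 curve has this shape.
Symmetries: it's symmetric under x → −x, forcing even powers of x.
From the axis intercepts and sections: it meets the x-axis at x = 0 (among the integer gridlines); it crosses the y-axis at the gridline y = 0.
Solving for integer coefficients yields p as stated.

2*x^2*y^2 - 3*x^2 - 3*y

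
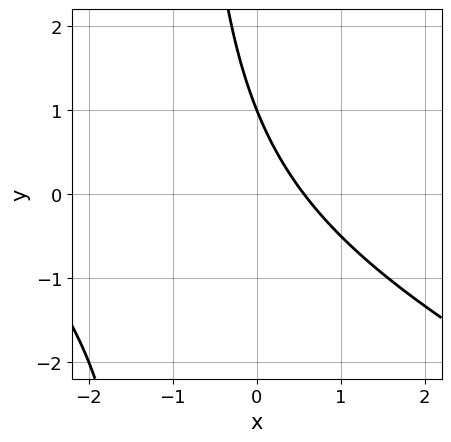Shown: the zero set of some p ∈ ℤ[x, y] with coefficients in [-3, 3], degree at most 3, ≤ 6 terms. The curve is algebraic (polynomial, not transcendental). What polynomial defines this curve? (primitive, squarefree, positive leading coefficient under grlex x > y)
1. deg p = 2. The shape is more complex than any degree-1 curve.
2. Reading off the gridlines: it crosses the y-axis at the gridline y = 1.
3. Putting this together gives p.

x^2 + 2*x*y + 3*x + 2*y - 2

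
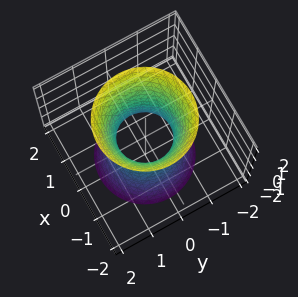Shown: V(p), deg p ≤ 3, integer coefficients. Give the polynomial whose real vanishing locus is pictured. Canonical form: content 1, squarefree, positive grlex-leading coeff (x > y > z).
3*x^2 + 3*y^2 - z^2 - 2

The degree is 2 — an hourglass — one-sheet hyperboloid; a quadric.
Symmetries: the z ↦ −z reflection is a symmetry, so z appears only in even powers; rotational symmetry about the z-axis ⇒ p depends on x, y only through x² + y².
From the visible intercepts: it misses every integer gridline on the z-axis; a circular section at z = 2 has radius between 1 and 2.
Putting this together gives p.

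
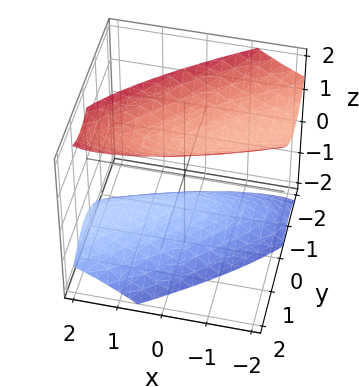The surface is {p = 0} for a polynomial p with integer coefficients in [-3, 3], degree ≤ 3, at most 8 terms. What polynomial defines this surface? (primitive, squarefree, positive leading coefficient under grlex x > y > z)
1. I count 2 distinct pieces. Treating them together as one polynomial.
2. Degree: no degree-1 surface has this shape, so deg p = 2.
3. Observable constraints: the surface avoids every integer x-axis point in the box; no y-intercept at any integer in the box.
4. Solving for integer coefficients yields p as stated. Check: (0, 0, 1) on the z-axis lies on the surface, and p(0, 0, 1) = 0. ✓

x^2 - 3*x*y + x*z + 3*y^2 - 2*z^2 + 2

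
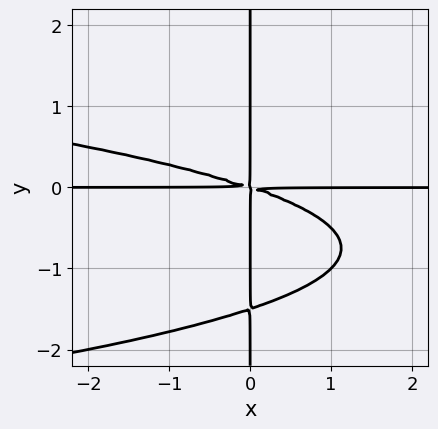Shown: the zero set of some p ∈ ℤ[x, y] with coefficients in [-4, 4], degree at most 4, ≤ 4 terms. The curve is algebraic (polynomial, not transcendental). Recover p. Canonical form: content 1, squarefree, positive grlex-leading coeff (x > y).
2*x*y^3 + x^2*y + 3*x*y^2

The degree is 4 — no degree-3 curve has this shape.
Reading off the gridlines: the visible y-axis segment lies entirely on the curve; every point of the x-axis in the box is on the curve.
These observations pin down the coefficients.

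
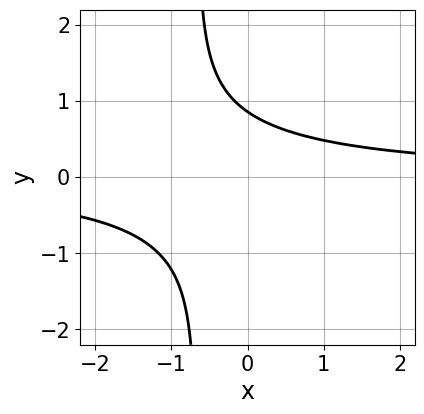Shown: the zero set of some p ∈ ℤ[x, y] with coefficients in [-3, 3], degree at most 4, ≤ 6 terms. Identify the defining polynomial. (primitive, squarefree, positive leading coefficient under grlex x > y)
3*x*y^3 + 2*y^3 + 3*x*y + 2*y - 3

First, degree: the shape is more complex than any degree-3 curve, so deg p = 4.
Then, observable constraints: no x-intercept at any integer in the box.
Finally, solving for integer coefficients yields p as stated.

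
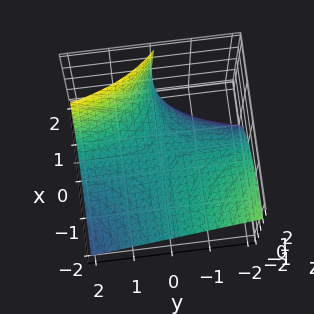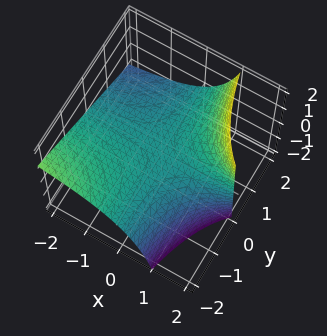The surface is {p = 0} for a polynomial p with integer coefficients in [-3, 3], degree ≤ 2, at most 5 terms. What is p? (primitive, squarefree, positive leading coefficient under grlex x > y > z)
x*y + x*z - 2*z

First, deg p = 2.
Then, observable constraints: every point of the y-axis in the box is on the surface; the visible x-axis segment lies entirely on the surface; it meets the z-axis at z = 0 (among the integer gridlines).
Finally, the integer polynomial consistent with all of this is the stated p.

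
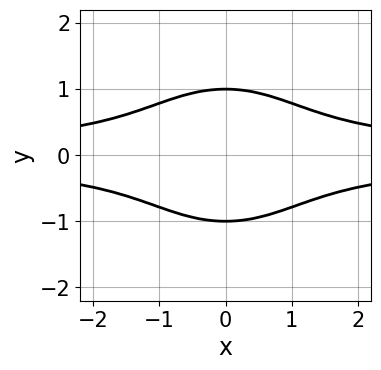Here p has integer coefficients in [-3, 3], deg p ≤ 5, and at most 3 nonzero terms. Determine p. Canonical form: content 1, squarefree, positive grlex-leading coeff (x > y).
(a) deg p = 4.
(b) Symmetries: the x ↦ −x reflection is a symmetry, so x appears only in even powers; it's symmetric under y → −y, forcing even powers of y.
(c) From the axis intercepts and sections: the y-axis gridline crossings are at y ∈ {-1, 1}; the curve avoids every integer x-axis point in the box.
(d) Matching integer coefficients to the picture gives p.

x^2*y^2 + y^4 - 1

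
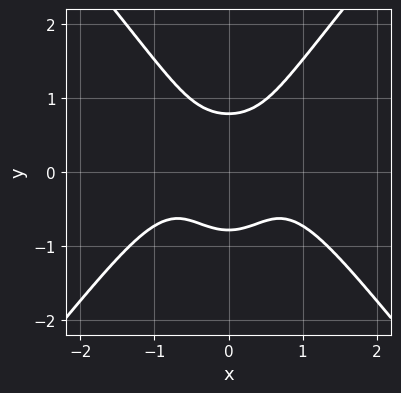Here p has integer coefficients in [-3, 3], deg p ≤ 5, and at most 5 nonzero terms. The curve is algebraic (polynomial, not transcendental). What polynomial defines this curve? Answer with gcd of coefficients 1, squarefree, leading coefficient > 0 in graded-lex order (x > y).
2*x^4 - y^4 + 3*x^2*y - y^2 + 1

1. Degree: no degree-3 curve has this shape, so deg p = 4.
2. Symmetries: it's symmetric under x → −x, forcing even powers of x.
3. Reading off the gridlines: the curve avoids every integer x-axis point in the box.
4. Together with the visible shape, these determine p as stated.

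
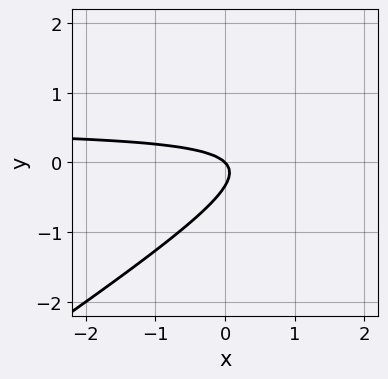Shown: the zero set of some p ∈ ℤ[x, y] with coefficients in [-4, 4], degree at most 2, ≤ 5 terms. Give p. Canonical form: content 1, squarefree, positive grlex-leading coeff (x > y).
2*x*y - 3*y^2 - x - y

First, deg p = 2. The shape is more complex than any degree-1 curve.
Next, from the visible intercepts: it meets the y-axis at y = 0 (among the integer gridlines); it crosses the x-axis at the gridline x = 0.
Finally, the integer polynomial consistent with all of this is the stated p.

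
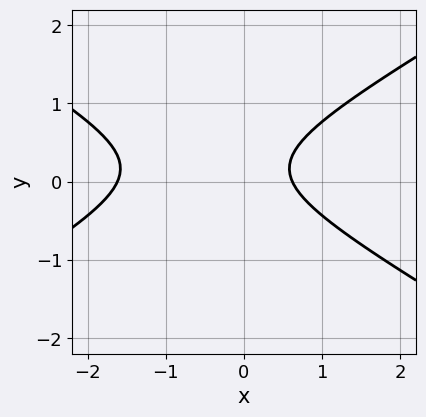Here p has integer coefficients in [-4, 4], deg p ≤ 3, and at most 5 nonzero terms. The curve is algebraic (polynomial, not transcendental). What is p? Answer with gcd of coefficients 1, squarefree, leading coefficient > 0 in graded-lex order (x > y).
The degree is 2 — a generic line meets the curve in up to 2 points.
Reading off the gridlines: the curve avoids every integer y-axis point in the box.
Solving for integer coefficients yields p as stated.

x^2 - 3*y^2 + x + y - 1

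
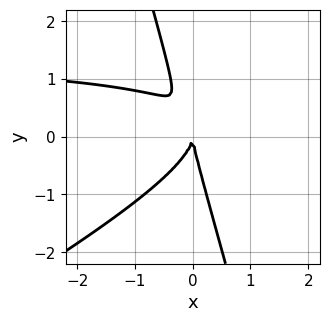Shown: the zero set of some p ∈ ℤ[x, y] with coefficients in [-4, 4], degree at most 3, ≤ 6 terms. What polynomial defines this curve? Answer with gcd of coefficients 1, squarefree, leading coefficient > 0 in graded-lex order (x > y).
2*x^2*y - 3*x*y^2 - y^3 - 3*x^2

First, deg p = 3. The shape is more complex than any degree-2 curve.
Next, from the axis intercepts and sections: it meets the x-axis at x = 0 (among the integer gridlines); one y-axis crossing is at y = 0.
Finally, putting this together gives p.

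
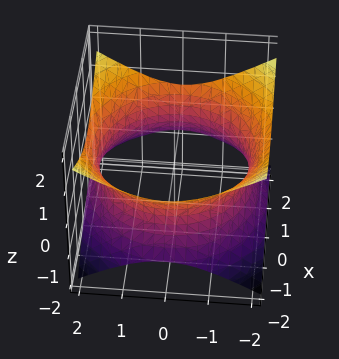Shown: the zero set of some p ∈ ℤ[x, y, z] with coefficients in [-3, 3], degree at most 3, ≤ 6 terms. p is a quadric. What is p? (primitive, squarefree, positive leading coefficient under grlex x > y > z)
First, deg p = 2. An hourglass — one-sheet hyperboloid; a quadric.
Next, symmetries: it's symmetric under z → −z, forcing even powers of z; the z-axis is an axis of rotation, so x and y enter only as x² + y².
Then, checking where it meets the axes: a circular section at z = 0 has radius between 1 and 2; it misses every integer gridline on the z-axis.
Finally, together with the visible shape, these determine p as stated.

x^2 + y^2 - 2*z^2 - 3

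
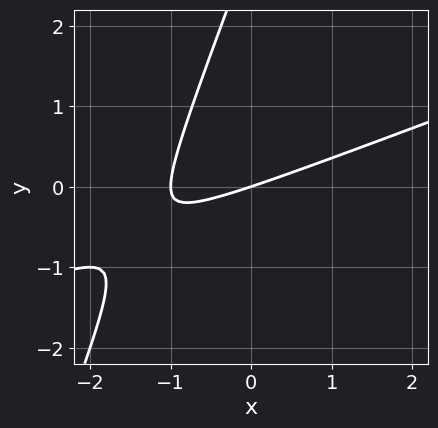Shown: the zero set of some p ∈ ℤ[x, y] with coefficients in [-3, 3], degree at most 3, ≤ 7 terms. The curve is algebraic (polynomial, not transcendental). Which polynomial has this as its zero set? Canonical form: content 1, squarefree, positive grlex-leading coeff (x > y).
(a) Degree: a generic line meets the curve in up to 2 points, so deg p = 2.
(b) Reading off the gridlines: it crosses the y-axis at the gridline y = 0; the x-axis gridline crossings are at x ∈ {-1, 0}.
(c) Matching integer coefficients to the picture gives p.

x^2 - 3*x*y + y^2 + x - 3*y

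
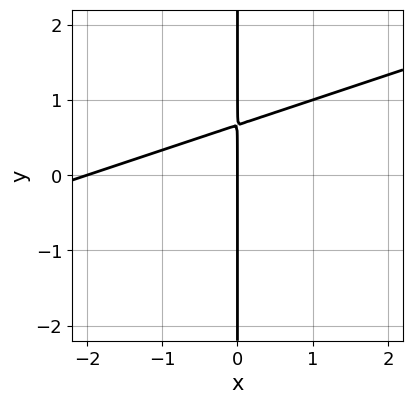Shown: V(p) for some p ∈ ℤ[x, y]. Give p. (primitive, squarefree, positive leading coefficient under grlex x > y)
x^2 - 3*x*y + 2*x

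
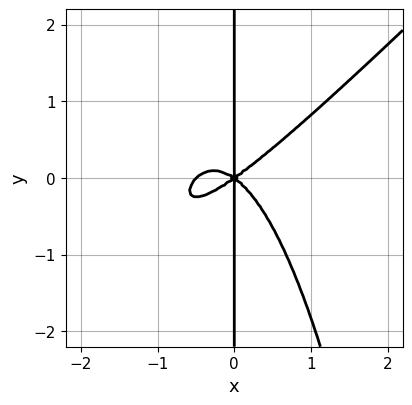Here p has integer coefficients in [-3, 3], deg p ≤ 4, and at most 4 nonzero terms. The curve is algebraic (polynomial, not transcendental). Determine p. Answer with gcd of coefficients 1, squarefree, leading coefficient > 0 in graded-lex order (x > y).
2*x^4 - 2*x^3*y + x^3 - 2*x*y^2

First, degree: a generic line meets the curve in up to 4 points, so deg p = 4.
Next, reading off the gridlines: it crosses the x-axis at the gridline x = 0; every point of the y-axis in the box is on the curve.
Finally, matching integer coefficients to the picture gives p.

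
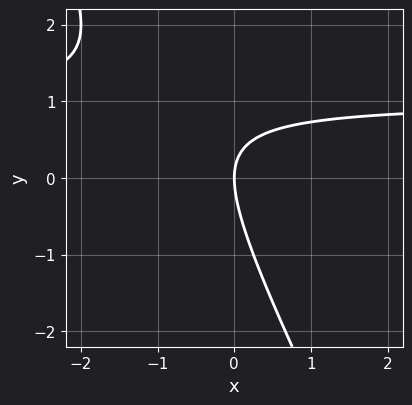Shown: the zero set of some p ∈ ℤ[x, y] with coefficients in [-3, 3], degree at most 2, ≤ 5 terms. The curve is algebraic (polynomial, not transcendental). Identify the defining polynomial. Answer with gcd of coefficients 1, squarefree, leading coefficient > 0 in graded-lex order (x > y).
2*x*y + y^2 - 2*x

First, deg p = 2.
Next, from the visible intercepts: it crosses the x-axis at the gridline x = 0; it crosses the y-axis at the gridline y = 0.
Finally, together with the visible shape, these determine p as stated.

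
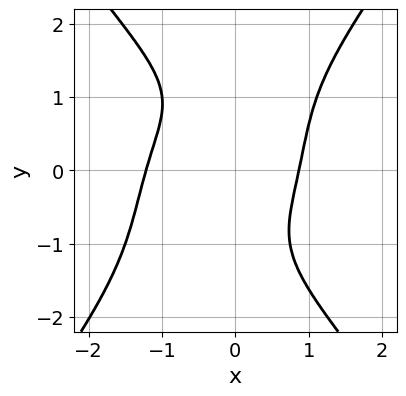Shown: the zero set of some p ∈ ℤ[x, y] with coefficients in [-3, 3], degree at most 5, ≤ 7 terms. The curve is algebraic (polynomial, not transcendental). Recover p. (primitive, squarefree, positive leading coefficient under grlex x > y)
1. The degree is 4 — the shape is more complex than any degree-3 curve.
2. Checking where it meets the axes: it misses every integer gridline on the y-axis.
3. These observations pin down the coefficients.

3*x^4 - y^4 + 2*x^3 - 3*x*y - 3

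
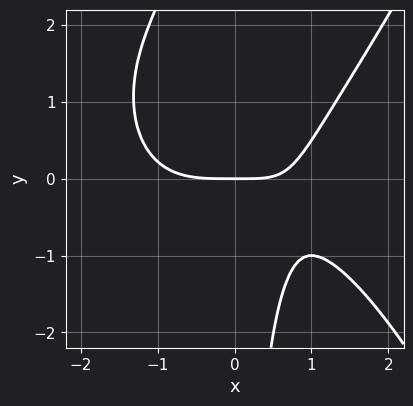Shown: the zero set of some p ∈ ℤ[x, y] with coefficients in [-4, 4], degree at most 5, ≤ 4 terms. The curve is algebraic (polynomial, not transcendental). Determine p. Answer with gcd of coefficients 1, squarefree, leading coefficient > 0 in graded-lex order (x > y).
First, degree: no degree-3 curve has this shape, so deg p = 4.
Next, from the visible intercepts: one x-axis crossing is at x = 0; one y-axis crossing is at y = 0.
Finally, together with the visible shape, these determine p as stated.

x^4 - 2*x*y^2 + 2*x*y - 3*y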